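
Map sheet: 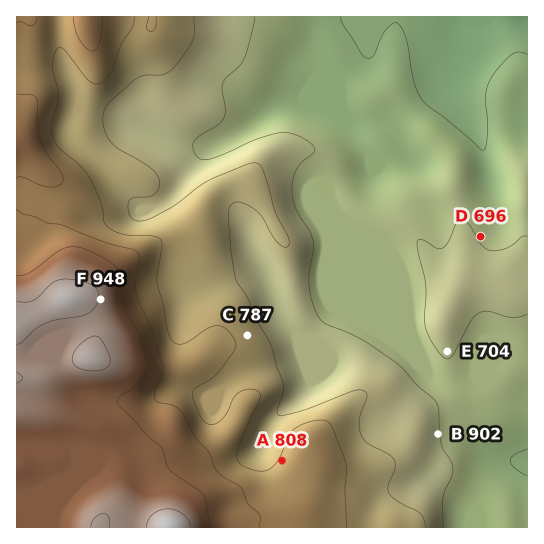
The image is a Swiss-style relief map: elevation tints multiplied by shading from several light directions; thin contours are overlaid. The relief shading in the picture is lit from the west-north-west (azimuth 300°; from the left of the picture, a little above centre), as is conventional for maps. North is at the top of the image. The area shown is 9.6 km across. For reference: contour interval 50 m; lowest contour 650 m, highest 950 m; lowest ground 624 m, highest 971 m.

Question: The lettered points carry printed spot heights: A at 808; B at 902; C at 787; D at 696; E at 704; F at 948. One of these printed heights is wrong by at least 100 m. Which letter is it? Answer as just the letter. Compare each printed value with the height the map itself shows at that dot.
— B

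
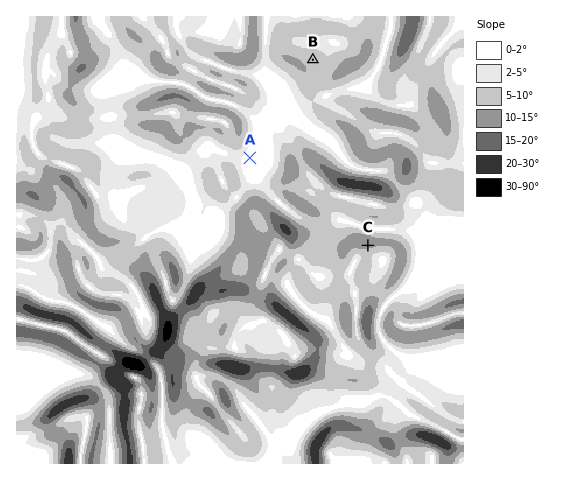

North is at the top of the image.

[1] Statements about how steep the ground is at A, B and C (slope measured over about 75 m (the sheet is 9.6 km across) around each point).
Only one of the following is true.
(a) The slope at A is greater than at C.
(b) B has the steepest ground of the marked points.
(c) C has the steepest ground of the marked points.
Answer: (c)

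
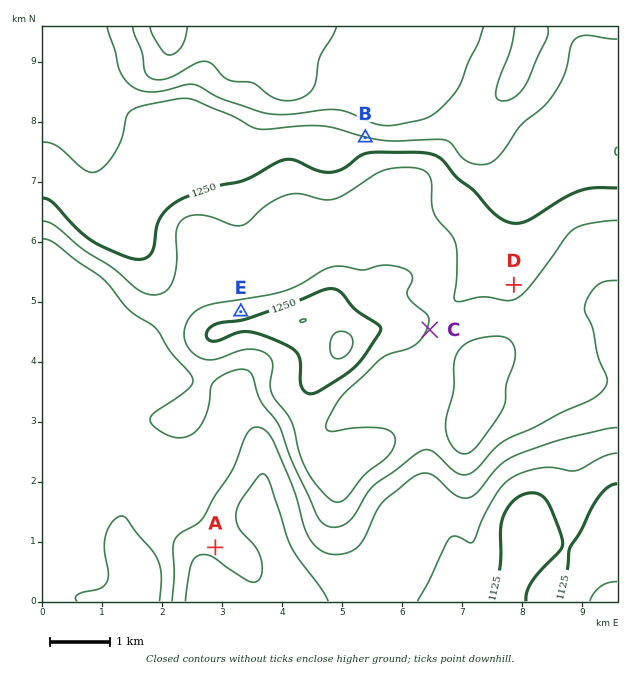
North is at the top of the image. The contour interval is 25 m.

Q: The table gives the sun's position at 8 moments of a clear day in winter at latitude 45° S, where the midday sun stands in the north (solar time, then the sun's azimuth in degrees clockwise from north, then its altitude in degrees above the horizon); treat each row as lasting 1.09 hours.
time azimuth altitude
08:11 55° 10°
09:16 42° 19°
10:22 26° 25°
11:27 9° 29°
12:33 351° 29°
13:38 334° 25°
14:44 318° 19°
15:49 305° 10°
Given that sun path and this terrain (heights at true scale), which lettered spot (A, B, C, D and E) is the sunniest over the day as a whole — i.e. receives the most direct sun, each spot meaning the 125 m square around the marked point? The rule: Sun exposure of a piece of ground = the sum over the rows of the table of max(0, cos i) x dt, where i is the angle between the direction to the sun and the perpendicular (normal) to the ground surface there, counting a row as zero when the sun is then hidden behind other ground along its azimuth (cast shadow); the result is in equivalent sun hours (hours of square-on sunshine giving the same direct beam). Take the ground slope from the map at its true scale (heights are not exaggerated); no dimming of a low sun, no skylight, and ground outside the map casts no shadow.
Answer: E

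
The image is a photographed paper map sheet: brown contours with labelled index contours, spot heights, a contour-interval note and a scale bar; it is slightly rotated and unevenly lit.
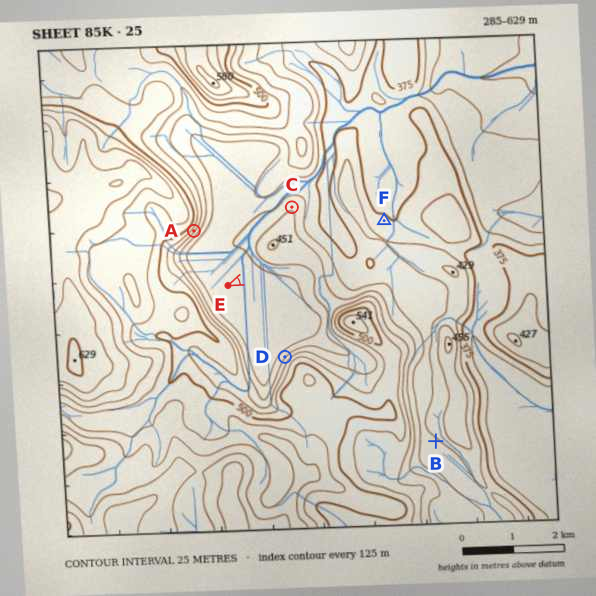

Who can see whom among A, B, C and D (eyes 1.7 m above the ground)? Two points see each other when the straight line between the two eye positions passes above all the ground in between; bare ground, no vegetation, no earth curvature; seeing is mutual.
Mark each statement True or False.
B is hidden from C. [True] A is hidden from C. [False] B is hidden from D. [True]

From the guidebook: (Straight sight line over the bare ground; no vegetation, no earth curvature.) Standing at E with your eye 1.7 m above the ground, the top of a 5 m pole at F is out of sight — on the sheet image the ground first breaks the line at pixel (257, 273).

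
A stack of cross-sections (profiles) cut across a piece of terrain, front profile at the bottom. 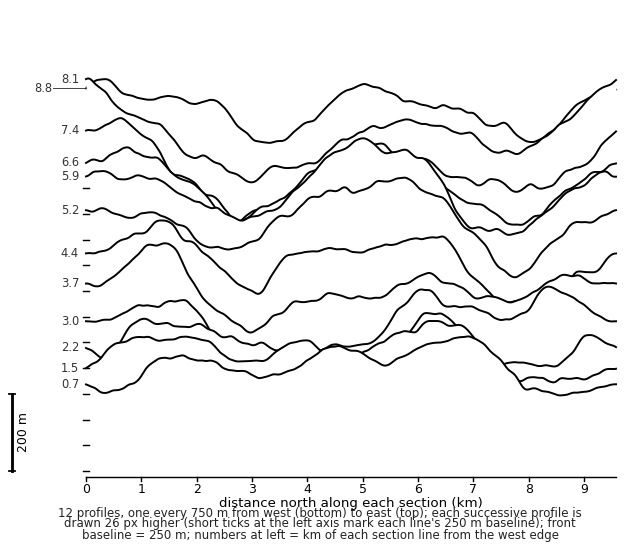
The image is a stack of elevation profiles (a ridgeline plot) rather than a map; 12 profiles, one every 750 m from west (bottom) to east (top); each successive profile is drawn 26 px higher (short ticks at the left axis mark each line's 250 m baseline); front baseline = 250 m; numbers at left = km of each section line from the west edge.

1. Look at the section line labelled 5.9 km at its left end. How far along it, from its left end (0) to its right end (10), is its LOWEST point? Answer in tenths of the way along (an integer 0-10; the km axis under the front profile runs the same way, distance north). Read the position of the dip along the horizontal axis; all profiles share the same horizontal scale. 8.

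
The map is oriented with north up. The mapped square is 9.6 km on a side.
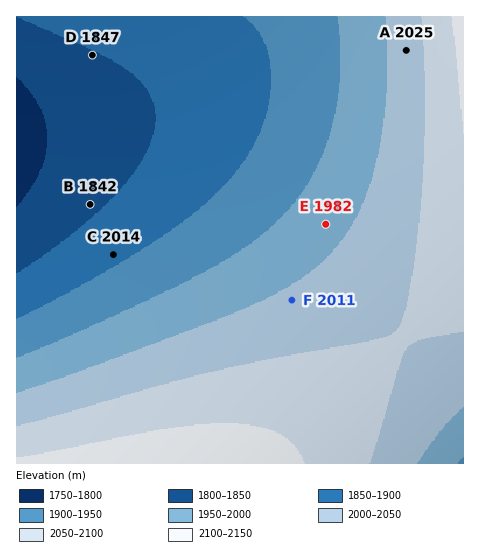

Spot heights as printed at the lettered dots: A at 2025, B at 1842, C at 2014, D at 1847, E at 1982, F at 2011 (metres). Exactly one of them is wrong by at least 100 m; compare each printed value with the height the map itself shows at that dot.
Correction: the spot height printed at C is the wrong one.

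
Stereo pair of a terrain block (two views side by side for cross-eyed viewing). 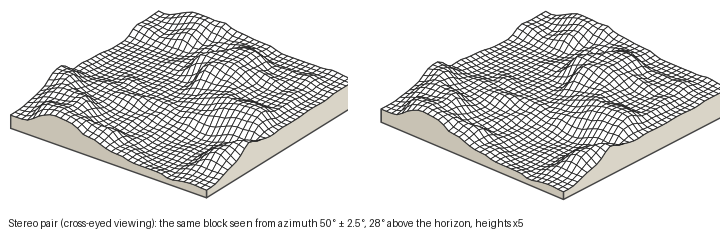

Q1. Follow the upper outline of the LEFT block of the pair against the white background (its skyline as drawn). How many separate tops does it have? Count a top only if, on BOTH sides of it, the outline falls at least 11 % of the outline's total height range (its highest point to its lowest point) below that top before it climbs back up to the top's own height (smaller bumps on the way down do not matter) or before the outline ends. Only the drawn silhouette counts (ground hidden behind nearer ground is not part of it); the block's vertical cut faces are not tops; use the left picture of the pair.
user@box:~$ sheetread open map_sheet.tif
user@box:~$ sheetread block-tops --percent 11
2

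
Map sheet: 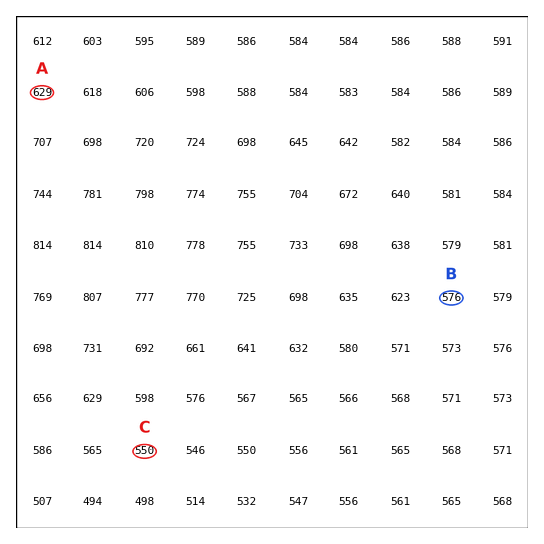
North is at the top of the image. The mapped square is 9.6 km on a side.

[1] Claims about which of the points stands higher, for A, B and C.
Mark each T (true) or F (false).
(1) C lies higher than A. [F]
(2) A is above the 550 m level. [T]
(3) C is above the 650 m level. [F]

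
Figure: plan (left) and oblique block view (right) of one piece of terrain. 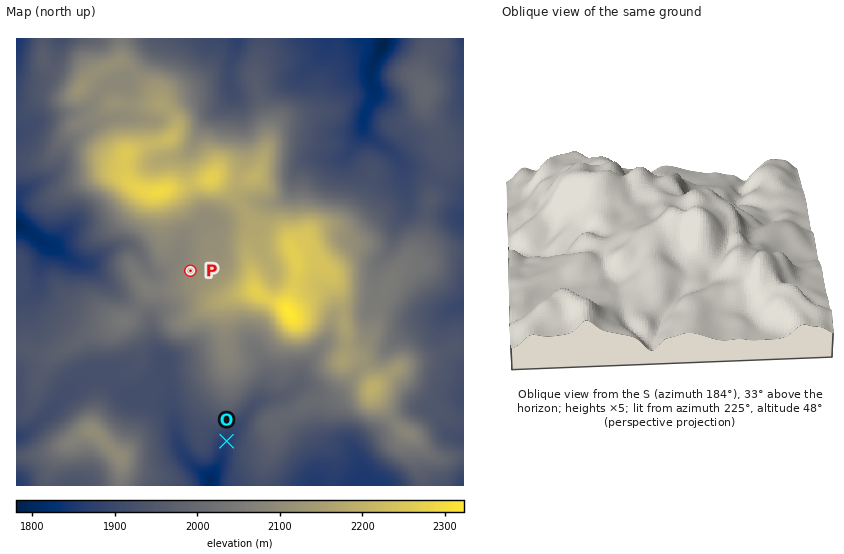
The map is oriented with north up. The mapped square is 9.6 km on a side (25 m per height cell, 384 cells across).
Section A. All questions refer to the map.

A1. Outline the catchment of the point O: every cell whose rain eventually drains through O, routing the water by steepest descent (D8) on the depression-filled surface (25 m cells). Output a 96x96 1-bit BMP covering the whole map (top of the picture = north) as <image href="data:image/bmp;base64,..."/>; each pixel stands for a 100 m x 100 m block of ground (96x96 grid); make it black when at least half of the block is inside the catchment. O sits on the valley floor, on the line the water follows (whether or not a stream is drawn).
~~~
<image width="96" height="96" href="data:image/bmp;base64,Qk2+BAAAAAAAAD4AAAAoAAAAYAAAAGAAAAABAAEAAAAAAIAEAAATCwAAEwsAAAIAAAAAAAAA////AAAAAAAAAAAAAAAAAAAAAAAAAAAAAAAAAAAAAAAAAAAAAAAAAAAAAAAAAAAAAAAAAAAAAAAAAAAAAAAAAAAAAAAAAAAAAAAAAAAAAAAAAAAAAAAAAAAAAAAAAAAAAAAAAAAAAAAAAAAAAAAAAAAAAAAAAAAAAAAAAAAAAAAAAAAAAAfwAAAAAAAAAAAAAAf4AAAAAAAAAAAAAA/8AAAAAAAAAAAAAB/+AAAAAAAAAAAAAB//AAAAAAAAAAAAAB//4AAAAAAAAAAAAA//+AAAAAAAAAAAAA///AAAAAAAAAAAAAf//+AAAAAAAAAAAAf///AAAAAAAAAAAAf///gAAAAAAAAAAAf///wAAAAAAAAAAAf///4AAAAAAAAAAAf///8AAAAAAAAAAAf///+AAAAAAAAAAAf////gAAAAAAAAAAf////AAAAAAAAAAAf///4AAAAAAAAAAAf///4AAAAAAAAAAAf///4AAAAAAAAAAAf///4AAAAAAAAAAAf///4AAAAAAAAAAAf///4AAAAAAAAAAAf///4AAAAAAAAAAAf///wAAAAAAAAAAAf///wAAAAAAAAAAAf///wAAAAAAAAAAAf///wAAAAAAAAAAAf/v/wAAAAAAAAAAAf/P/wAAAAAAAAAAAP4H/wAAAAAAAAAAAAgH/gAAAAAAAAAAAAAH/gAAAAAAAAAAAAAD/gAAAAAAAAAAAAAD/AAAAAAAAAAAAAAD+AAAAAAAAAAAAAAD8AAAAAAAAAAAAAAD4AAAAAAAAAAAAAADwAAAAAAAAAAAAAAAAAAAAAAAAAAAAAAAAAAAAAAAAAAAAAAAAAAAAAAAAAAAAAAAAAAAAAAAAAAAAAAAAAAAAAAAAAAAAAAAAAAAAAAAAAAAAAAAAAAAAAAAAAAAAAAAAAAAAAAAAAAAAAAAAAAAAAAAAAAAAAAAAAAAAAAAAAAAAAAAAAAAAAAAAAAAAAAAAAAAAAAAAAAAAAAAAAAAAAAAAAAAAAAAAAAAAAAAAAAAAAAAAAAAAAAAAAAAAAAAAAAAAAAAAAAAAAAAAAAAAAAAAAAAAAAAAAAAAAAAAAAAAAAAAAAAAAAAAAAAAAAAAAAAAAAAAAAAAAAAAAAAAAAAAAAAAAAAAAAAAAAAAAAAAAAAAAAAAAAAAAAAAAAAAAAAAAAAAAAAAAAAAAAAAAAAAAAAAAAAAAAAAAAAAAAAAAAAAAAAAAAAAAAAAAAAAAAAAAAAAAAAAAAAAAAAAAAAAAAAAAAAAAAAAAAAAAAAAAAAAAAAAAAAAAAAAAAAAAAAAAAAAAAAAAAAAAAAAAAAAAAAAAAAAAAAAAAAAAAAAAAAAAAAAAAAAAAAAAAAAAAAAAAAAAAAAAAAAAAAAAAAAAAAAAAAAAAAAAAAAAAAAAAAAAAAAAAAAAAAAAAAAAAAAAAAAAAAAAAAAAAAAAAAAAAAAAAAAAAAAAAAAAAAAAAAAAAAAAAAAAAAAAAAAAAAAAAAAAAAAAAAAAAAAAAAAAAAAAAAAAAAAAAAAAAAAAAAAAAAAA="/>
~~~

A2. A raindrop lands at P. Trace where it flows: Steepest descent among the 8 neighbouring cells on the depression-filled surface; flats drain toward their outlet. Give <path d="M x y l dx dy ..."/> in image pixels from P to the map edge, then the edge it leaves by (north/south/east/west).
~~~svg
<path d="M190 271l-8-8-8 0-9 9-13 0-7-7-5-11-9-9-14 0-11 6-10 9-5 3-14 0-7-4-14-12-6-1-7-3-21-17-5-1"/>
exit: west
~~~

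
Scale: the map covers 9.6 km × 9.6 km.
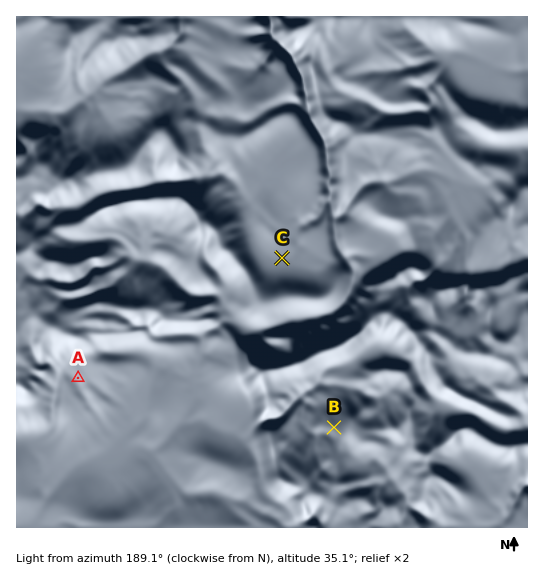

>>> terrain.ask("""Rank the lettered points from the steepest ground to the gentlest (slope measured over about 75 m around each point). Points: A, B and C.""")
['B', 'A', 'C']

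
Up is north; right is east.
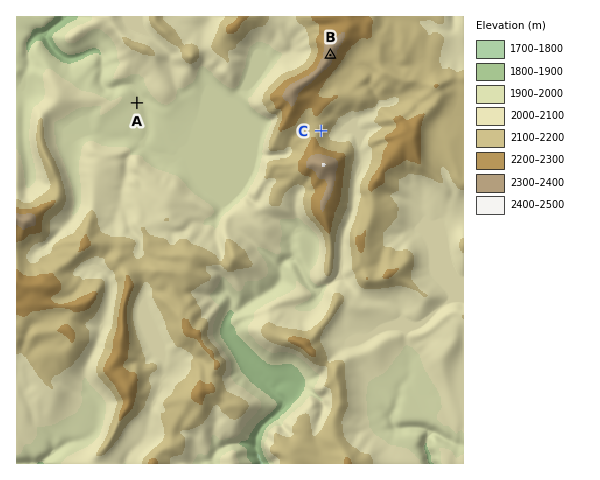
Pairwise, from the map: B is higher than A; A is lower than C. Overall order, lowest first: A C B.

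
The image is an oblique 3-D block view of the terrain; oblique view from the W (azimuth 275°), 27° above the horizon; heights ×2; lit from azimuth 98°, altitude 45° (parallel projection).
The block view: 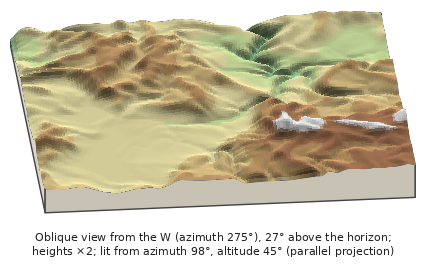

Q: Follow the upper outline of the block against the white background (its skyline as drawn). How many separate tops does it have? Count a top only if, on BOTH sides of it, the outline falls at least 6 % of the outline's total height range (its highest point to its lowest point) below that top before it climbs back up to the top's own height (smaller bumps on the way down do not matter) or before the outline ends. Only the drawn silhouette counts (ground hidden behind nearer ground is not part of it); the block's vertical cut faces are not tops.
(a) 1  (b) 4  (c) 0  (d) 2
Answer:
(d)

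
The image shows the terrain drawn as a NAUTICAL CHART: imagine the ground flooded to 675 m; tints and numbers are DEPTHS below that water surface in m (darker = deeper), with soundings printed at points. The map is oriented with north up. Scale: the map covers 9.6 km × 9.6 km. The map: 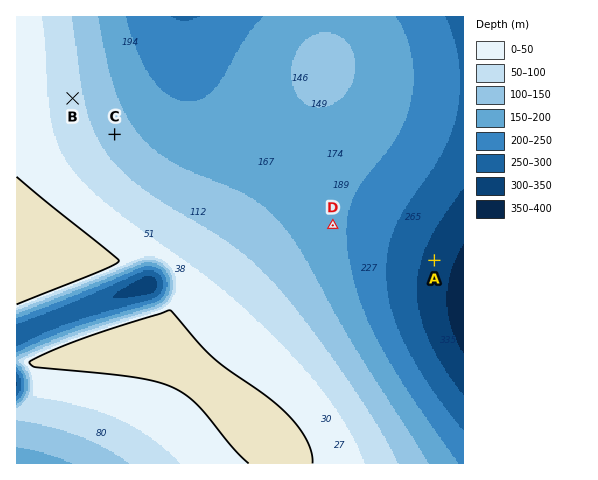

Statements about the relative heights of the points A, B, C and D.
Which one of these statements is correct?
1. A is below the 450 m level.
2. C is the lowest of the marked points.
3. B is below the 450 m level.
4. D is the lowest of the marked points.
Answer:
1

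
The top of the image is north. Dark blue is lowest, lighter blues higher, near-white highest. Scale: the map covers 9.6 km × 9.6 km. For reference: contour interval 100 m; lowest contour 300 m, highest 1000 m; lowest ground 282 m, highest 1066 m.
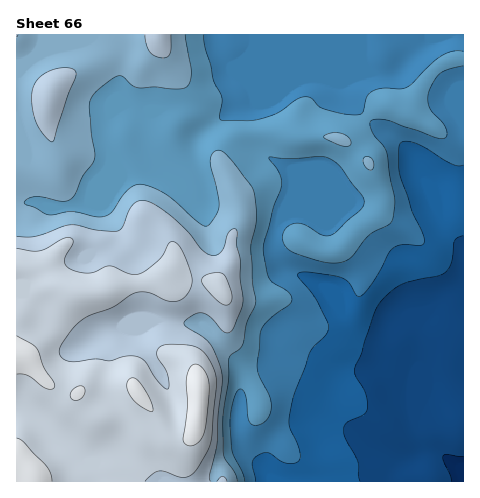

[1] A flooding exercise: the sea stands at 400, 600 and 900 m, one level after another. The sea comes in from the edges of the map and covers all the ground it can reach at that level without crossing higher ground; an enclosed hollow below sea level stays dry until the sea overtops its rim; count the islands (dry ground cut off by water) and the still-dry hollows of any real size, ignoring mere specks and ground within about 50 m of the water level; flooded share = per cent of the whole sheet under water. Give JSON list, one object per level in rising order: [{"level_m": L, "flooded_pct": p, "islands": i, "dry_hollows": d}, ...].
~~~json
[{"level_m": 400, "flooded_pct": 10, "islands": 0, "dry_hollows": 0}, {"level_m": 600, "flooded_pct": 40, "islands": 0, "dry_hollows": 0}, {"level_m": 900, "flooded_pct": 83, "islands": 0, "dry_hollows": 0}]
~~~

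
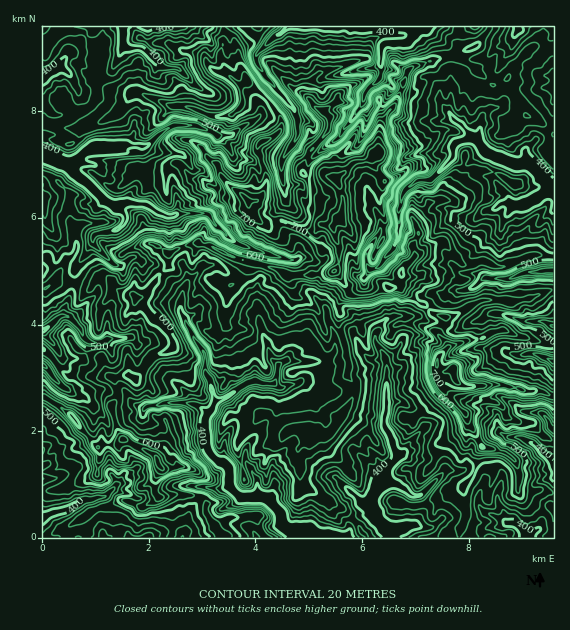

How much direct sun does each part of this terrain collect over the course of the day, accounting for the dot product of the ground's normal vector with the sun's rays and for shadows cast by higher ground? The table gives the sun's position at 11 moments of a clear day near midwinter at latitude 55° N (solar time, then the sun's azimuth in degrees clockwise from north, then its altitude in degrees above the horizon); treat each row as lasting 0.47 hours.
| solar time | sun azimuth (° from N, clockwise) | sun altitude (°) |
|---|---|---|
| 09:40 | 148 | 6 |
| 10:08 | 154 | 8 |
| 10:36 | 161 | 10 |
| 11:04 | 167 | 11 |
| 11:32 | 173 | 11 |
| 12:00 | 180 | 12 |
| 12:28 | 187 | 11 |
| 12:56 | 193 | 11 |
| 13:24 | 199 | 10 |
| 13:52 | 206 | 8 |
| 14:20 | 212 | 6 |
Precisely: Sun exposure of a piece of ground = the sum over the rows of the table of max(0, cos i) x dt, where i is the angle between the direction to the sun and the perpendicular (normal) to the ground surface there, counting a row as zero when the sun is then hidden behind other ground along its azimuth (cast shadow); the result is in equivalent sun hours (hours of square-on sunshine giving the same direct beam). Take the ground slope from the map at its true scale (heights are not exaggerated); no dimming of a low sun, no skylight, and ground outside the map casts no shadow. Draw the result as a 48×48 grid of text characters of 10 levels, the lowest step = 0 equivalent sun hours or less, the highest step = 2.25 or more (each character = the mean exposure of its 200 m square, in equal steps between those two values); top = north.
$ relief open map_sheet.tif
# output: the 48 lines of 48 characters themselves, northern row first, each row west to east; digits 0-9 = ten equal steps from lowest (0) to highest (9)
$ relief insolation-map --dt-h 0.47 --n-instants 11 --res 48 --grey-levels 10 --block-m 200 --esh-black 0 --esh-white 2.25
233322231000000111012520000000000000001202552112
356433335632000022113000000000021000012114421022
454333310166552012220000000000000000002465211344
764233301103655211100100000002200002556522312455
402433110100015863200310000000000056544443223344
101443110000001588440041000003100252454444344444
222233335410000012344016300010000144444445553212
354122236675431000344302740450000433345556433222
222222456436767756751100486300004644434664323422
543357875485000036400011102200002121111353234664
433699876841420000011471003000001011256335667743
798832100014697000035740020000011334542013786533
025322100000115500024220100001476301020310025475
001222323334522530001113221026751067300123100047
520054235434553161000215746445544950001212541224
552105775564467845200312235533457300000123267653
323420332214134685434302332233355100244356645201
222100001000000047753100322133351000225651020012
243245300000000007895342022442355041220100200121
133341000000000000599647877573742013100002101101
012301001430035300016985666656643021142110001010
212400255675666894100024354456340014444210000243
414200010124356336765200000146100054224567457755
122223100015763222367664667932000444344232320000
355344301045544554566776699951034567864400000001
666462544455535655556555437697899982100002211357
776734435411355334555556864569999877100267688876
710354557641132344334567663687783121344430001346
100046697564115335434566554545453775200000230000
054012101444213866653555446534457522100247777631
326510121014631566554576445432538354112101113457
622233021269876465564341333342134643220110000000
032322122355653577688634543333344233544200000000
003567666522464346500134233453344335766312320000
000132237876667252000000223334443566896999799984
830014233520014510122212222124443135698125726999
585011421010123202333321113244442225778645650017
557400200002222236344322212466435766334633378642
556921110000222244363345444665512673235771002672
443574666200100155644563466655452553456765200047
545556877941000037676754466532565112366689982104
245335897464662003337665457843453232554445565332
322367553269999632435564431385443556611144544432
245999414741000000344543431027530035023453534332
787310142168775220000256774203433200345445478556
630025578997564310000148887552246777465424678652
101456556776555413565427768862125654622343225764
244545547864444532234002345665213200124441012533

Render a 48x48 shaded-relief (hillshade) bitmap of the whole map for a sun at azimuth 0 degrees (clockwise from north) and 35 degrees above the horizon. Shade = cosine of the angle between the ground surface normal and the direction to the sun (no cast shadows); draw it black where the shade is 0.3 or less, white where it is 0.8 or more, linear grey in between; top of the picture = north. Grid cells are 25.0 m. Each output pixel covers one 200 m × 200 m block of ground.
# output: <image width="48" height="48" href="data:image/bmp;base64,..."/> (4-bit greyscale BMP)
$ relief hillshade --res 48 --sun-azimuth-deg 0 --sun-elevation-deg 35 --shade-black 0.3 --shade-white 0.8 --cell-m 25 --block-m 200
<image width="48" height="48" href="data:image/bmp;base64,Qk32BAAAAAAAAHYAAAAoAAAAMAAAADAAAAABAAQAAAAAAIAEAAATCwAAEwsAABAAAAAAAAAAAAAAABEREQAiIiIAMzMzAERERABVVVUAZmZmAHd3dwCIiIgAmZmZAKqqqgC7u7sAzMzMAN3d3QDu7u4A////ALqGdmZDRmZ2qpd6p2ZCSLp3moqYibyVeKu5dmZCNWZ3u6iKlUUzWbllaHmIiZllaWirqHREE1V4rN3aYiNGiphVZ3Z4h3Q1aFRHiJd2RWecvMzIVEV6uHiaqZd3dmU2d5djInqHZniJu1VlZ3irhWi7hpqIZ2dniZmHU0V4UiI3mWdFV3iXRneXZVqpd2d3mnd4dTFGVkacp3dERndUaXZ5mWaIdVR4mHd2RCIkm7zcdFVUV3ZFiHV6qYVUQja7pmd0V2Z627q5RVZ2aHZVdmeWaIdTNpzrZWZTm6vOy6iYZoaIh4h1VmqER5hkWslkOWU3vJzMqqmIlod5maqXVnl0VndUZ2M1iESMunmavduHupmJqqqZdneJllMWhjaIc1rtqJhleqlmrcq7uqmal3eJhjAXdVZBAL7Jd5dDRVQ3aL3dy6mZmHeHZRBEQ0Q0R9pmZnZmiHV4RFqZmJiIeYd4hRRXqpq8zaZ4iKmYZlV2RTM1iIiIiZd4hliavu3t3VmYqsq6YzV1RWVnaYiIiYhndprMmru7uYlpzLu6llikVWaGRndoiXc3d7y6l3dmVMiMqImYiKtzZVaGZndnl3dGd5zKlkNVaovaVFRWabpHdnh2VWZ1ZmWGaJqru5m7u0imd2ZFi7d5h4l2VEWFRDN3Z5qXirqHdkNUeGdmmpZ3d2dmZEZlIAACNpzKdmVCI1RWaHiJd2dmd2VVZWY0JEEAJpm8ypqYdoZ5eJy7hld2eGVVRVIRashkRVZ4vd7u3KmKqd3Lp1V5mHRFeXVTeM7ZZ3d2Z3eb3YqJvci5hmVYdoms3LqZdHrtl4iIdWZERauYzJiFWYZEbO25d4d4ZEOul4eJq8yXZrqYq826ztyZ76YgJUNVVCY9uamru8y7u7mIaK3e///u5gAEZlVGVzZLqavMyqu7y6iaiJq9/u3+YAJZmpiIeYZ6i5qqvKvMq5mavLm8pnmVATZ6zJmqmZZ6vZdmaZq8uomZqmWHQ0MgJXmIuYiJmIY4/cmHZndoqni7plREV1RFZ8y4qIhnmHYAzvy6mIVWiYvLd4dneFaIbPy6p2d4d2dwB67KqYiplryoiZqamXqFnturqIu7plaIM1vaq6u6dKdXqrzMuphH3amIjcv+zIZHqYe6u6d4VVREeJqpqWSO/KiETMq/7dqYmXeLqERFeFZ1M0RkWb3+uKzJOMxq+/y7uodphlVVeImYZDNWNLylElvcmalyz+2YmqmHV4h1aJiamHZWYhEUZjaZ2mOFPt6UeImFV5mIiZiKqZdVeXesy3Zq1ifJSNvXd4dmZniaqqmqmZmIrc3ah4edk43clK/6Z3Z3dmeJmau4iKq73M2UNInbWd3P6W/LZ3Z3d4eImHqXiKu7y7lDWK3WrNu8y3qrllZ3eJmId1eIiJvMmGRpqqyqy8zLmImt+odniZqndnV4iYqpVWisqriey7zd3KjO/sqIeJq5h4dnmZmImszLqslqzM3d3dmqvNuqqHm7mZdnmZiL3u3Ku8tlzd7d3tqIm8uq2We8qQ=="/>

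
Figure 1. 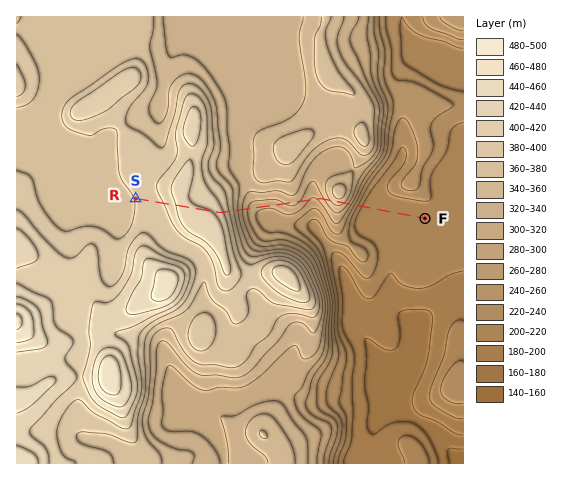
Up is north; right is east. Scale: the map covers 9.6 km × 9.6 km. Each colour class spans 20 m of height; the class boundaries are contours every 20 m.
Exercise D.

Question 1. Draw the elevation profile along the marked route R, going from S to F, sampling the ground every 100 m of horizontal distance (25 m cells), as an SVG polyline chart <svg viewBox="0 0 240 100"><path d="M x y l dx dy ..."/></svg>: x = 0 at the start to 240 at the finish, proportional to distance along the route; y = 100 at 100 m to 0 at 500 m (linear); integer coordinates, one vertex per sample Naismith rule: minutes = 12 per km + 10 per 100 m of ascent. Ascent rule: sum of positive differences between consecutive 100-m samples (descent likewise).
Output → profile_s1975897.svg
<svg viewBox="0 0 240 100"><path d="M0 30l4-1 4-1 3 0 4-1 4 0 4-2 4-2 4-2 3-1 4-1 4 0 4 0 4 0 3 0 4 0 4 1 4 1 4 1 4 3 3 4 4 4 4 6 4 5 4 5 3 3 4 1 4 1 4 0 4 0 4-1 3-1 4-1 4-2 4-1 4 1 3 2 4 3 4 2 4 0 4-3 4-3 3-4 4-3 4-1 4 2 4 5 3 7 4 8 4 5 4 4 4 2 4 0 3 0 4 0 4 0 4 0 4 0 3 0 4 0 4 0 4 0 4 0 3-1"/></svg>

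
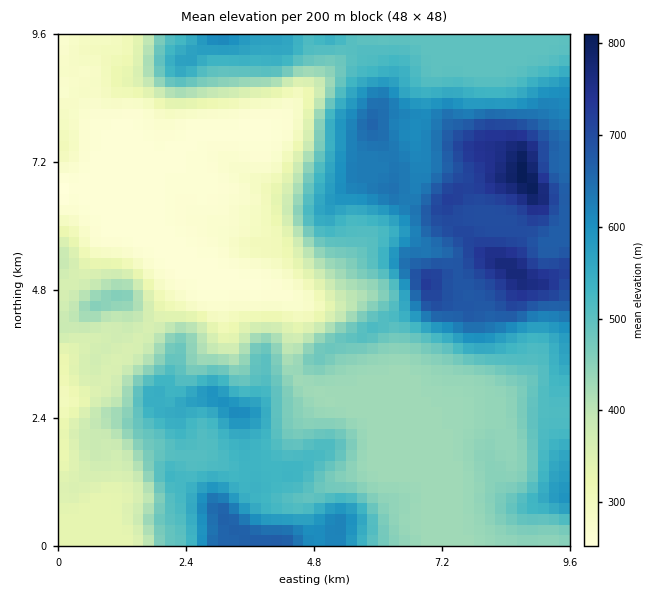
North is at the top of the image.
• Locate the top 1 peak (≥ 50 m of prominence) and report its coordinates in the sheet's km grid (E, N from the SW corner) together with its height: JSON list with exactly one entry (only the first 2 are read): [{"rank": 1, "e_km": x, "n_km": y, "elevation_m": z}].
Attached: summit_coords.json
[{"rank": 1, "e_km": 8.74, "n_km": 6.94, "elevation_m": 815}]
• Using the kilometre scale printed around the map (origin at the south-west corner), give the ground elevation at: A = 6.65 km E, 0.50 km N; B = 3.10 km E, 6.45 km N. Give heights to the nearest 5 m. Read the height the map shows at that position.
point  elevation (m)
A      430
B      265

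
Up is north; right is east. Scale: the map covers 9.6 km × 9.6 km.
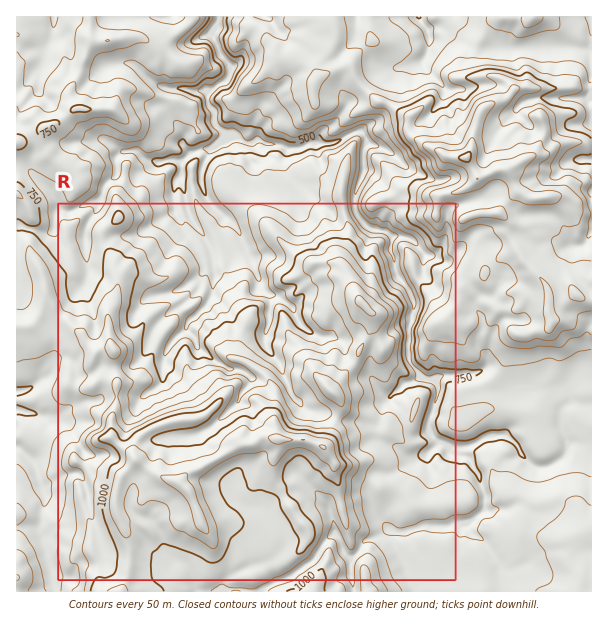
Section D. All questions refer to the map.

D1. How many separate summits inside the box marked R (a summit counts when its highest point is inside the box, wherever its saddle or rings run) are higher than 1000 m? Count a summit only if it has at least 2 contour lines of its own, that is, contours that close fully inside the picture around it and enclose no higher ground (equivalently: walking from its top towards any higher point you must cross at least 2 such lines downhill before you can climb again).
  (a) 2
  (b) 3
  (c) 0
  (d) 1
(d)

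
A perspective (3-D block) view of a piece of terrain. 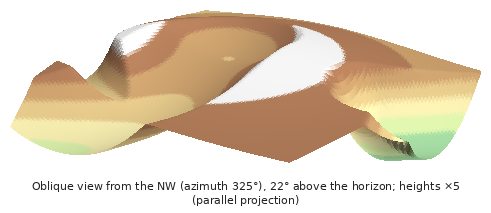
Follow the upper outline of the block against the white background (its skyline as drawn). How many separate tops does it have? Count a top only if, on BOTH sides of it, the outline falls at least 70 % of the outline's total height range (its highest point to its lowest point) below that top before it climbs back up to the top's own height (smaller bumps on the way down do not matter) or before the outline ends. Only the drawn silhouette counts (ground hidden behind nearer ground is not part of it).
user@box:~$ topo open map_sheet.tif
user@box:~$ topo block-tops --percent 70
0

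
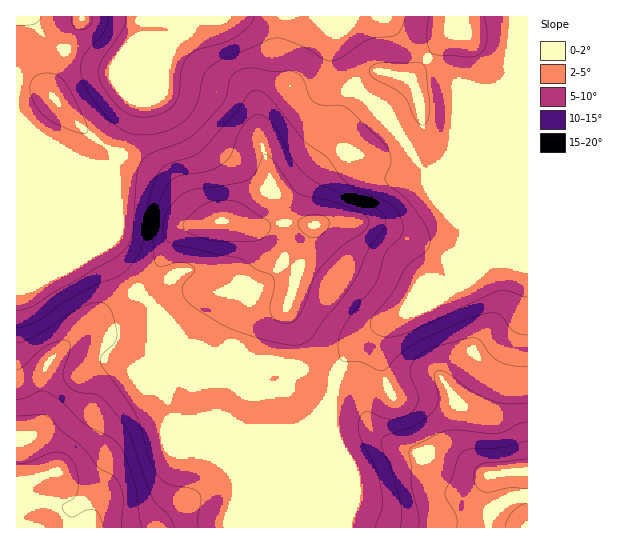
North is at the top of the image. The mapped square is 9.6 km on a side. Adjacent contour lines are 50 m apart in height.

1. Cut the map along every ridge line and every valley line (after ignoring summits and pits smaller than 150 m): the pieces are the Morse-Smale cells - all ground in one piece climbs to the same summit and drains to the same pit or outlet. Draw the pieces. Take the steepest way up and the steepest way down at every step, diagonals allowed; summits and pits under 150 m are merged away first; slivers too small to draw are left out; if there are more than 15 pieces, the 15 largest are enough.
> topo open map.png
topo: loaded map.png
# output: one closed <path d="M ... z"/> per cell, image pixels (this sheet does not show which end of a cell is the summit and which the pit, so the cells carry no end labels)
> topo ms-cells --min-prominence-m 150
<path d="M329 16l-120 0-31 20-25 27-14 34-11 40-15 30-14 0-20-6-63 1 0 47 89 36 20 34 27 27 11 25 0 48 4 20 5 19 7 5 8 2 47 0 12 4 49 0 15-8 22-26 9-32 18-24 20-14 63-28 12-10 15-7 12-13 32-73 2-129-7 14-15 10-25 25-19 43-8 8-12 7-13-13-23-33-17-17-3-6-19-15-15-17-6-13 2-25z"/><path d="M18 209l-2 1 0 317 319 1 1-82-4-23 0-26-22 24-15 8-49 0-12-4-47 0-13-5-3-5-8-36 0-48-11-25-27-27-20-34z"/><path d="M519 61l-3 1-1 12 0 115-31 74-15 17-15 7-12 10-33 14-43 22-17 17-10 20-7 23 0 30 4 23 1 82 191-1 0-462z"/><path d="M207 16l-190 0-1 145 63 0 20 6 14 0 15-30 11-40 14-34 25-27z"/><path d="M527 16l-197 0-1 5 6 12-2 25 8 17 32 28 3 6 17 17 23 33 14 13 11-7 11-12 16-39 25-25 15-10 9-18 11 2z"/>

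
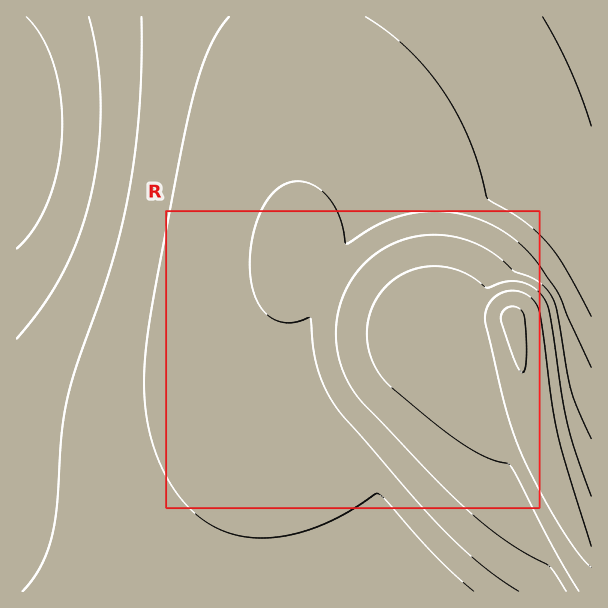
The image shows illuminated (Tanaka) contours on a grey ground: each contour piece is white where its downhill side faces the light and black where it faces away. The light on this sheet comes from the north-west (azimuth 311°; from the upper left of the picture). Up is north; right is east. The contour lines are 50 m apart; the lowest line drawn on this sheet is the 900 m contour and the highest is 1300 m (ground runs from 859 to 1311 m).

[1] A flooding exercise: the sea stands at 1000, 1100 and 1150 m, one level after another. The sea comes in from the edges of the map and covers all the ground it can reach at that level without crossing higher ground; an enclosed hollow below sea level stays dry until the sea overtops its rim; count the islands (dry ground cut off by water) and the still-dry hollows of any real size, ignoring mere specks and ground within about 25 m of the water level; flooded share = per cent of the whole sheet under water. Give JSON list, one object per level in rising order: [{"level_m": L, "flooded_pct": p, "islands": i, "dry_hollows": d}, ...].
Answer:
[{"level_m": 1000, "flooded_pct": 15, "islands": 0, "dry_hollows": 0}, {"level_m": 1100, "flooded_pct": 74, "islands": 0, "dry_hollows": 0}, {"level_m": 1150, "flooded_pct": 83, "islands": 0, "dry_hollows": 0}]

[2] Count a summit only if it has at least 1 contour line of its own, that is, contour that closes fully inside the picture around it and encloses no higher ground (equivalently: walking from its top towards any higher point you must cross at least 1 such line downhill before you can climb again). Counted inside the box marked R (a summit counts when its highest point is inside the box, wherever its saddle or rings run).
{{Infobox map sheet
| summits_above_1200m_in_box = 1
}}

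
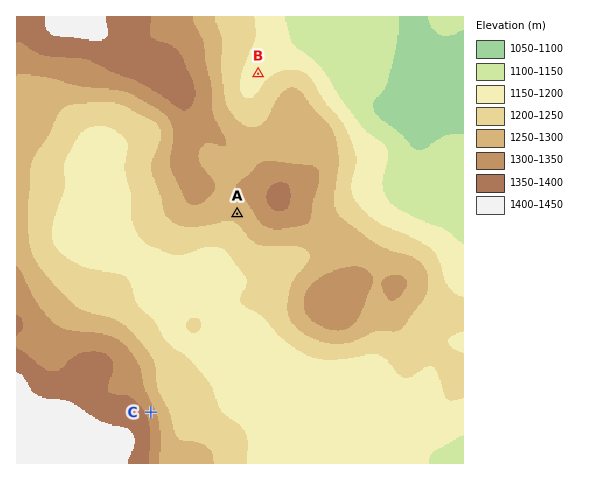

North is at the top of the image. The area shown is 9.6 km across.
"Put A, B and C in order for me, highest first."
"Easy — C A B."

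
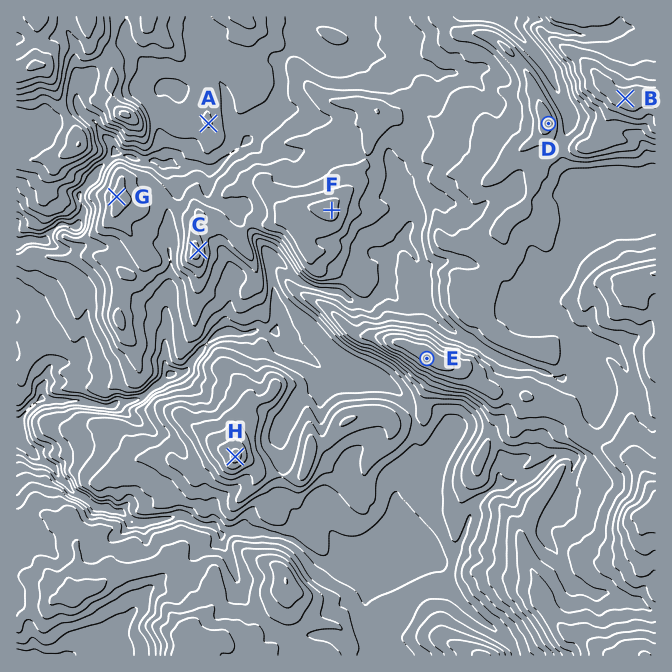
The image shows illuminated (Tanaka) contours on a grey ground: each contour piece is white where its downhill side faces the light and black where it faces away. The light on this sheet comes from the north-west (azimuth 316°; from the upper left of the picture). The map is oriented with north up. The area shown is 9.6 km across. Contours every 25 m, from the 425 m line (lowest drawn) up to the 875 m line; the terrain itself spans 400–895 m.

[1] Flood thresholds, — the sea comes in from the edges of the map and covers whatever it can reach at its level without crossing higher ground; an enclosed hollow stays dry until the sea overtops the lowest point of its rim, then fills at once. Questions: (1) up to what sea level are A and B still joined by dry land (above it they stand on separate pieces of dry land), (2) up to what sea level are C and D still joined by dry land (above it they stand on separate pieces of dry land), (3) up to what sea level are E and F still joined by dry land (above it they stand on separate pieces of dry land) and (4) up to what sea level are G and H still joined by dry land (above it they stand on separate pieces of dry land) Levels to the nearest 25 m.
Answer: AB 650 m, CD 675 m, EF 700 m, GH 625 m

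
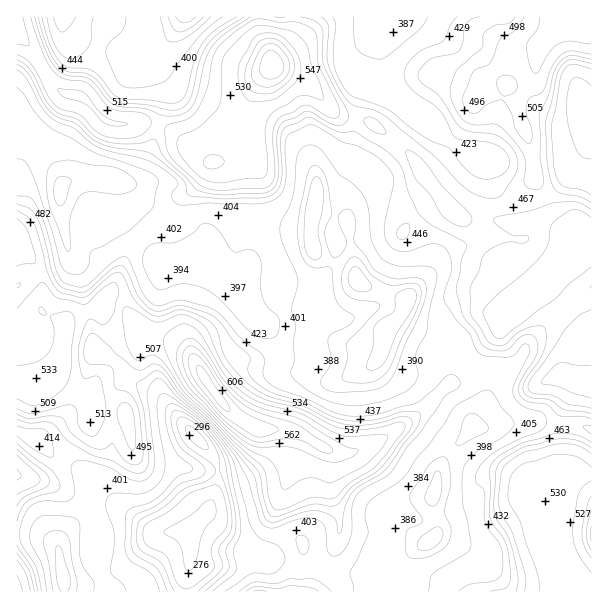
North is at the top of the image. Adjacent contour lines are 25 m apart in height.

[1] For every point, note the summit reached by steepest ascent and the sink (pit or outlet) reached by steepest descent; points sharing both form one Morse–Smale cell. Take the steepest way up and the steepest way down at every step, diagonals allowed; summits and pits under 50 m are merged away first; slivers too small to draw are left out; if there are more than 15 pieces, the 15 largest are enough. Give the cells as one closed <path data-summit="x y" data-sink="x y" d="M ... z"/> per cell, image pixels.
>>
<path data-summit="206 380" data-sink="192 536" d="M17 248l-1 183 22 8 19 21 33 15 27 29 33 25 6 3 35 2-1 26 5 4 41 2 22-6 12 0 29-8 4-5 4 10 17 13 12-22 4-17-2-18-8-24 0-12 2-7-1-18-31-19-10-3-30 0-24-14-14-14-18-25-11-20-8-8-20-11-19-4-18-22-11-10-15 0-10 8-17 4-8 7-1 5-6-6-15-6-3-3-2-36-6-12z"/><path data-summit="272 65" data-sink="407 300" d="M275 67l-3 0-13 14-9 24 3 50-20 7-21 0-4 3-9 18-18 15-12 27-7 7-12 5 6 17 6 10 36-4 9 5 11 11 30 42 10 10 11 2 21 8 37 0 23 8 12 0 19 4 7-23 12-10 9-21 18-24 0-32-9-18-10-10-19-8-24 1-12 6-5 11-10-6-25-6 3-18 4-4 19-4 7-8 9-57-13-3-9-4-30-34z"/><path data-summit="206 380" data-sink="407 300" d="M149 236l-9 6-13 15-13 30-11 10-1 5 18 2 26 30 19 4 20 11 8 8 11 20 18 25 14 14 19 12 35 2 13 4 27 17 23 1 25-10 36-24 30-30 28-19-25-31-30-8-18-12-11 9-7 23-19-4-12 0-23-8-37 0-17-7-15-3-10-10-30-42-11-11-9-5-36 4-4-4z"/><path data-summit="272 65" data-sink="186 17" d="M258 16l-241 0-1 16 15 16 19 33 16 13 17 3 21 23 10 4 33-2 14 4 12 6 12 10 10 4 15 16 23 0 20-7-3-50 9-24 13-15-2-13-10-18z"/><path data-summit="572 585" data-sink="431 540" d="M546 422l-73 5-4 4-19 21-12 21-2 16-3 6 0 12 5 17 0 7-4 6-27 19-10 10-9 16-2 10 191-1-15-15-12-33 4-22 0-29-2-9 6-10 2-12 0-24-1-11-2-2z"/><path data-summit="578 17" data-sink="383 23" d="M563 16l-179 0-5 25 5 43 21 22 24 15 24 23 36 16 3 2 1 17 11 14 14 6 24-1 0-6-7-12-5-34-8-21-5-21-34-12-2-2 0-7 31-28 16-5 12 0z"/><path data-summit="591 378" data-sink="407 300" d="M359 118l-4 1-9 57-7 8-19 4-4 4-3 18 25 6 10 6 5-11 16-7 20 0 19 8 10 10 9 18 1 26-2 9-17 21-9 22 17 12 30 8 19 24 7 5 15-25 10-9 6-12 17-17 16-9 3-4-28-31-6-2-11 1-11-8-12-24-27-24-35-48-12-13-27-20z"/><path data-summit="206 380" data-sink="431 540" d="M474 368l-30 20-24 26-42 28-25 10-22 0 1 18-2 7 0 12 8 24 2 18-4 17-11 19 2 4 14 5 19 0 18 16 6 0 13-26 10-10 27-19 4-6 0-7-5-17 0-12 3-6 3-21 11-16 24-26 1-9 7-10 6-17-1-7z"/><path data-summit="272 65" data-sink="60 192" d="M17 32l-1 100 20 6 6 3 13 20 7 25 6-5 13-3 38 3 3 4 10 28 14 17 2 4 2 2 12-4 12-14 7-20 18-15 12-21-16-16-10-4-17-14-21-6-37 0-6-2-21-23-23-6-10-10-19-33z"/><path data-summit="206 380" data-sink="60 192" d="M20 133l-4 1 0 114 18 15 6 12 2 36 3 3 15 6 6 6 1-5 5-5 20-6 8-5 3-8 11-10 13-30 13-15 10-6-18-23-10-28-3-4-38-3-13 3-6 5-7-25-7-12-12-11z"/><path data-summit="591 378" data-sink="431 540" d="M546 289l-25 15-17 17-6 12-10 9-16 26 12 10 4 9-2 14-11 16-1 10 23 0 7-3 20-2 22 0 12 4 2-3 0-7 10-21 7-14 6-3-14-2-4-4 1-16 4-8 8-8 12-4 0-3z"/><path data-summit="591 378" data-sink="383 23" d="M380 30l-4 12-2 21-10 18-9 36 16 5 27 20 12 13 35 48 14 14 24 0 27 7 30-2 24 10 6 0-6-3-11-11-10-22-6 3-19 0-14-6-11-14-1-17-3-2-36-16-24-23-16-9-28-25-6-36z"/><path data-summit="591 378" data-sink="192 536" d="M483 217l-20 2 9 8 12 24 11 8 11-1 6 2 28 32 6-3 44 44 0 3-12 4-10 11-3 21 4 4 14 2-5 2-4 6-12 25-3 14 22 1 10 4 1-185-13-13-15 0-18-9-15-1-21 2z"/><path data-summit="578 17" data-sink="576 102" d="M591 16l-27 0-4 4-18 25-4 11-3 19-18 29 5 21 10 27 3 28 8 16 9-4 16-16 4-11 14-18-2-36-7-7 7 2 8-1z"/><path data-summit="272 65" data-sink="383 23" d="M383 16l-90 0-3 17-16 20-2 13 31 12 30 34 9 4 12 2 10-37 10-18 2-21 4-16 4-3z"/>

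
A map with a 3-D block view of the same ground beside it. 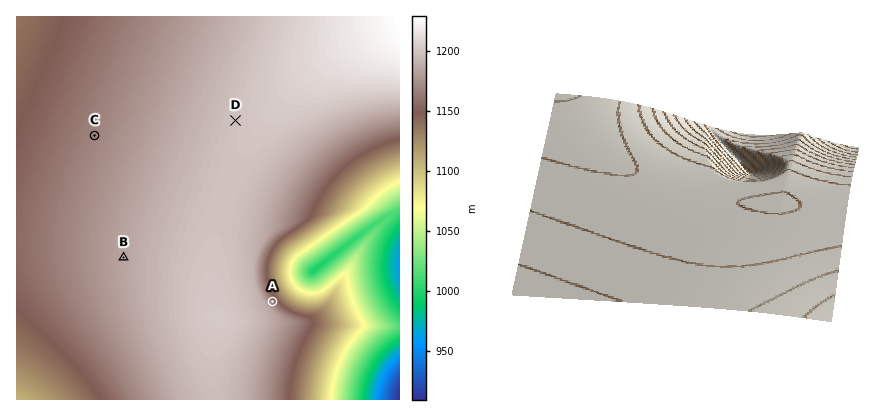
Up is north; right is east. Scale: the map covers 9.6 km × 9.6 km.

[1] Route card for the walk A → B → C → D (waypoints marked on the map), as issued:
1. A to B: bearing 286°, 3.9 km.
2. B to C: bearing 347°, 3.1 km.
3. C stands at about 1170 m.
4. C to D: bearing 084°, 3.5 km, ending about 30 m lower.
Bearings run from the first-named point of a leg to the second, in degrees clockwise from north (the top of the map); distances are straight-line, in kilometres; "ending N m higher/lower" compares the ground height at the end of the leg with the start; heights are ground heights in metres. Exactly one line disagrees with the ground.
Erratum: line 4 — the sense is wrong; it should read higher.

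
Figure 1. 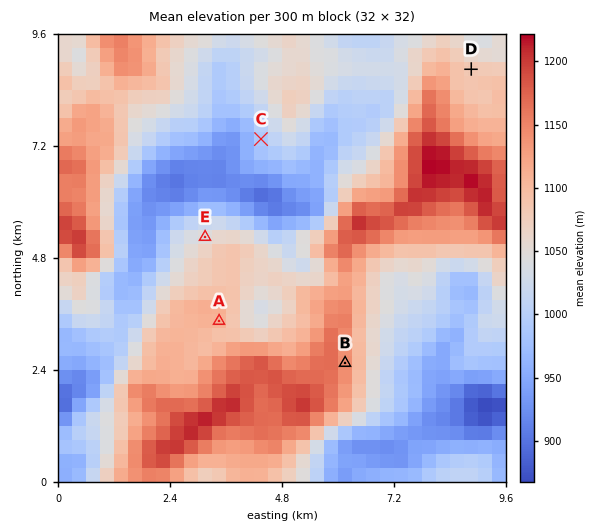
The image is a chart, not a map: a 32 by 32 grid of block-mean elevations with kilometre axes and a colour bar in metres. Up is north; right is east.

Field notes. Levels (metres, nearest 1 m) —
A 1109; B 1143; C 991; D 1084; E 1046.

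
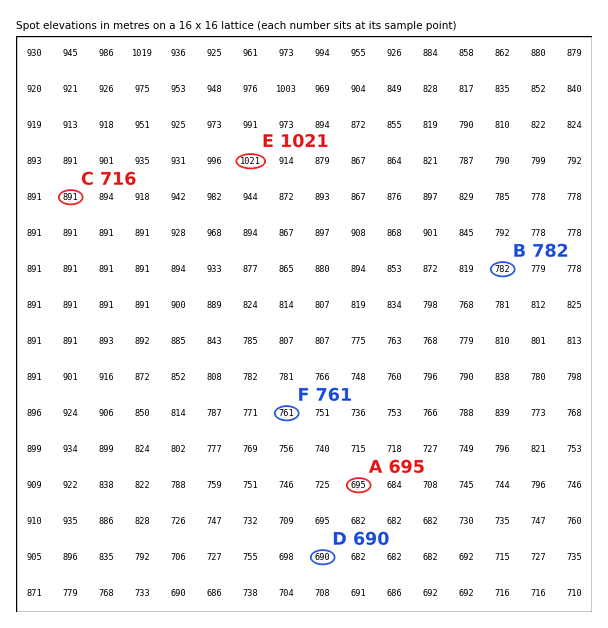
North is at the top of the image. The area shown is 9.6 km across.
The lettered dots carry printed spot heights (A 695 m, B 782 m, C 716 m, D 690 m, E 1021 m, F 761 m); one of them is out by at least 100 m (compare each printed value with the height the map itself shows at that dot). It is C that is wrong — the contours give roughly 891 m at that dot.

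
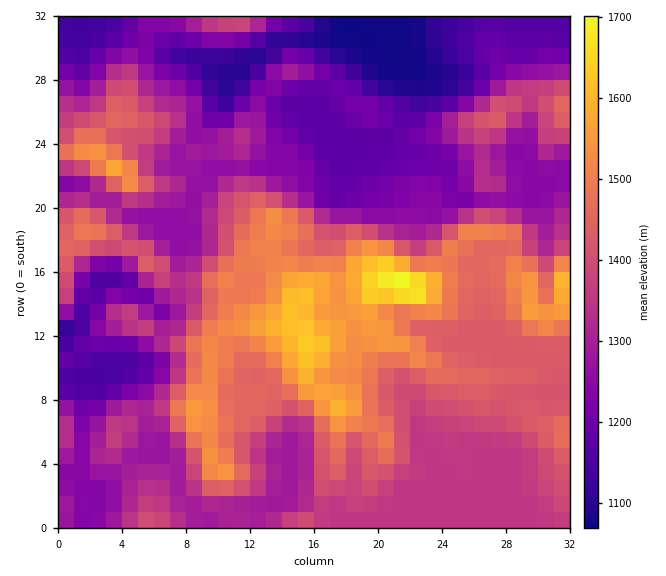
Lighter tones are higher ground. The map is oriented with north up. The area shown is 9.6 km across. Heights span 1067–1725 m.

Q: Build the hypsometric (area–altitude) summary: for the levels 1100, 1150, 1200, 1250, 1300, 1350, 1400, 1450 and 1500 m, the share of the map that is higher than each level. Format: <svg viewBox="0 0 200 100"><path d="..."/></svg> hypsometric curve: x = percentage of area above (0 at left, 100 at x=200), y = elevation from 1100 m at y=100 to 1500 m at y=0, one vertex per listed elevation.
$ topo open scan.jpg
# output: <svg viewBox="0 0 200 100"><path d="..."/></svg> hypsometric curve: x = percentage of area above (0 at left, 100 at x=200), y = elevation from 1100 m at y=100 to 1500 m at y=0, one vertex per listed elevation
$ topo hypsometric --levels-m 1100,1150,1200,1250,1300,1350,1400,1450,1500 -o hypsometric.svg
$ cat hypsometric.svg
<svg viewBox="0 0 200 100"><path d="M193 100l-9-12-20-13-21-13-25-12-17-12-29-13-26-13-19-12"/></svg>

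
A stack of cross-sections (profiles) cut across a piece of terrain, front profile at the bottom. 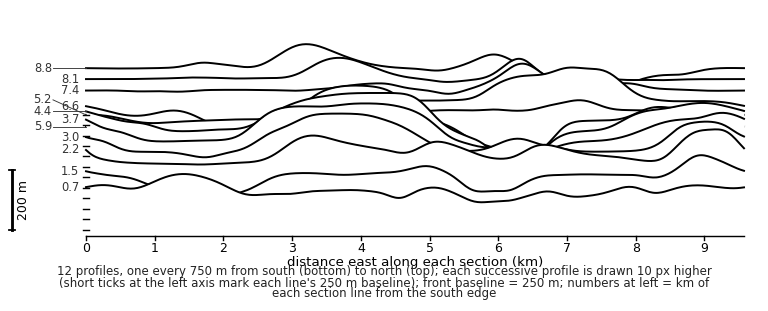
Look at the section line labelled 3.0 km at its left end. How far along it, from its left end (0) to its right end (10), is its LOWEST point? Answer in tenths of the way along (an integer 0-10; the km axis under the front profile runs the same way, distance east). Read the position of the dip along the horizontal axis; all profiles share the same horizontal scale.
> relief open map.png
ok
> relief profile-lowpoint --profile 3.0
2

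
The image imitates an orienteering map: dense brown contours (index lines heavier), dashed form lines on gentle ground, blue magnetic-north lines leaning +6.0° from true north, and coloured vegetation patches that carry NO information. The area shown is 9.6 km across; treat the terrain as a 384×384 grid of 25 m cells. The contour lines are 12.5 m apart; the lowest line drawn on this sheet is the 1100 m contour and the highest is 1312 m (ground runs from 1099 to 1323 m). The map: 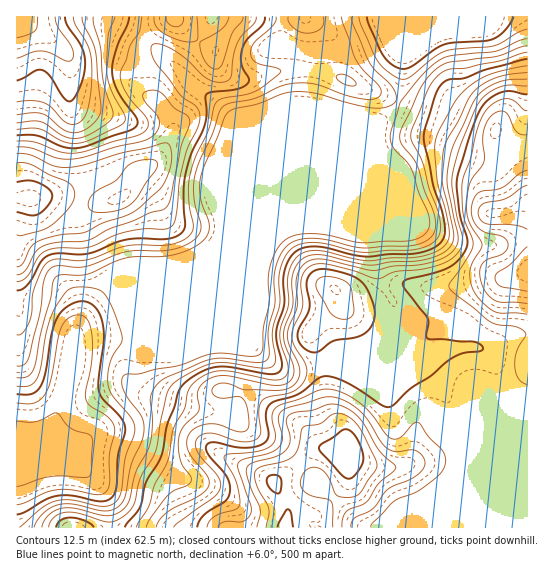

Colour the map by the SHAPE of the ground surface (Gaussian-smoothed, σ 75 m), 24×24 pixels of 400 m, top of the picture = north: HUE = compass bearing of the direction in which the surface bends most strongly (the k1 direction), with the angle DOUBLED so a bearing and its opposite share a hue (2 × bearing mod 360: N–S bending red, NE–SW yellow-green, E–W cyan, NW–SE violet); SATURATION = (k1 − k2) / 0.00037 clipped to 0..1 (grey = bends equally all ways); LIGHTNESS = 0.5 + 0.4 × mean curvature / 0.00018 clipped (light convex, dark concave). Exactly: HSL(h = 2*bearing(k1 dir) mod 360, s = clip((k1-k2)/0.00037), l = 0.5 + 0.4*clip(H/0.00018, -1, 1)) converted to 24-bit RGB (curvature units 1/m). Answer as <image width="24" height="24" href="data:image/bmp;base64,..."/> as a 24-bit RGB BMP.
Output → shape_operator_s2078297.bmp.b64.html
<image width="24" height="24" href="data:image/bmp;base64,Qk32BgAAAAAAADYAAAAoAAAAGAAAABgAAAABABgAAAAAAMAGAAATCwAAEwsAAAAAAAAAAAAACibaxtz21+T0xcb/bSH/vUnnyJKfnI2/SX7UtbnhpRjDnlE03diDY2KXzbOAeB8rYYIkM25Oc4Bvf4B/f3+Af3+Af4CAf4CAI1wrH7EDt7kCLREGJg0bw2M2vctpbZ5GT2ZCczQkeRQ7tNZ1gd5xT1qGnT9g02qJjrmaSUdrU4VFSIJTe4B9f3+Af4CAgH9/bIBjZoI7fHIvYDJLIzBda8Z+xJCUx01KShwecmkoZOHq1vL146HZgER3aTJTzNiRnH65XVvaj4/GZJmwTIqNf3+AgH9/gH9/f4B/f4B/gH9/S1SCN2yeZaZrekpU2E52iYbizP/9TPj/pyaE4QA84mSkcpLVz93IiuHOGyC00YGxoG2zc1OYfn6AgH9/gH9/gYJte4B5hmlsaGxRME45a3I4T353lMSqluOkyLc1KRIQKQoP1tMzhNmLaWWX0Oi5Z2O/MBVDtJVVhGdgg2d+gnV8hY5ueoGAhZcxNpBUfVaZq0uYa0l9VcB/Nq6OhKVNvIMln3kpNENnI7/40fH6ypPkk63RvuWylBZsXDZzpJh9nHOOhHGEcXWHm5qJa2p/o9iHGLynMFSFkUW+mpzKesvGToe/XoTb2MTy3djzm8r+Z/j/QBZZzUMGzdsqizgVejA/ZntsY4tjlG17l3OVg5eUfmuTmlp05vPYK3CgIj5qPkl3vs+fbqeJPqluFINIK85swOWqslHOVQMsMwAN4P4Ao7k2gmlggH19gH19dYBsZoBncZJ+mZp+e1CMsoGW9fOxNFOEHixgQFt1usphl4lWfndWZ3pILWQPU1wANigGMAAz4Fe76fjTWJFdc39ZaoZodXeJi3+OiH90doNke3FXZm9Pea1f8ee0hT+OGCM3QWVmqrprgaF0f3+AgH9/f4B/gIB/d3mAABhNksHb+drSwVmgj6uAV6qYXnqJiXF6i3BwiW5vgEZgpYxCY3w25eh8ykTMPCuQOoOIdcp9iXN9f3+AgIB/gIB/gIB/fn+ACRU0UVgk/8k5wqZrmsSUZ3agaUiAiWJeknZrj1uLlUSXwbCWd2+Xs/9UHzNJdClBMK8rQIZIfYB5gIB8f4B/f4B/gIB/f3+ABwhiSWLH3u3e2ezy1d32blD6lmbytL/1saHvlVPgkWnAu8DRoYTG/ObPIgwnhH1DscFBL1kcMTsOX18JO2QGMnkoeYB7f3+ADkJtOtvj1Pfg0e7ianfCZh7Nm8HnZ1bbuTvl+w/+3o2SaG61v3WX9Fppl0flfJPUsbDGgFu1U17Bl5fTxNvkMvPkJ4eRf3+AT4KBAJQ0YusAkGsCMhoBLi8EMDQAKCsIKQsKNwIA/MEAYHgUaqssppt1e6iyXHa82XzQxne+TrWaVrOiouqiT3nNSySQf3+Af4B/aoNfbnkqemkzgXRkgIB3gIBzQzRlIQ0mrD+J6fPYucDnYYW3qq7RppzMTV62WWyuxqHb46ncUriyteuGHCpNXD91f3+Af4B/f4B/f4B/f4CAf3+Af3+Af3+ATQ9oOSOLYOGe0Py9h2KvyojNkLSVcYS5nF7VkW6/c2aVyYebzZel4d6CGCY8OVp0f3+Af4B/f4B/f4B/f4B/gH9/gH9/f2Z4KA8/Ra+8htev5+CJYG9JeaxPvrfNZZa4KGbjtXXowZ/kqpfZ6KPO85mWcT2FD1BbfX+Af4B/f4B/f4B/f4B/f4B/fniBjxmAQH2qQ9CrTbKs5Zt0o6tbVpNatYFhscNXExQgTUkhnYIpZiwVvlMS85uU2aauDU1uVnV8f4B/f4B/f4B/f4B/gH9/aWN+LEe2mZTLZ7GiJmGH5ZGk4NG0Q5Wrjpg5zHMpMho7a0k3ZiAMnXQcZexhfcqX67HAfw9eKjYONGwRUnc7fXVQdlMxaUEXiIkdCZhVR3OQtpJ6ImZzVMuw89zYUT/AloNdpoZXNDF2cCCFz2WKt/HQlsyaj2pRjgsg5TCDprnqkYvhNFaaOZBlVkjDstfr0vL5UJbzDjCrzqe4XKjDF9XC2Nq5uHXfknegqpuVQCZ2Ohhe1OzBxMR1jK9VbB5HoU2YzOy/KMzCe1jQpoHleoLccKXQiM6CXsNeRjFqDT1NiMK4wanSQLjKWK6EuF5fZotbnj09Ow4uMX9Pfdtt0a6UiCU+kYM9R9K57Mu8i3cuEi0VeGs/hW03cIpIkNVwVrJeWR5XS3tRA2oFdKMZYoAkTjwqwrVMYnhXji6VfETXmN3KVJ91rVpU1F/a0efaNLO1qEVV86/PUZbqGim2q7zLfsGzjtRoUh5beWGAf3+AeYF3d4FRc3pBHlEij6Yd"/>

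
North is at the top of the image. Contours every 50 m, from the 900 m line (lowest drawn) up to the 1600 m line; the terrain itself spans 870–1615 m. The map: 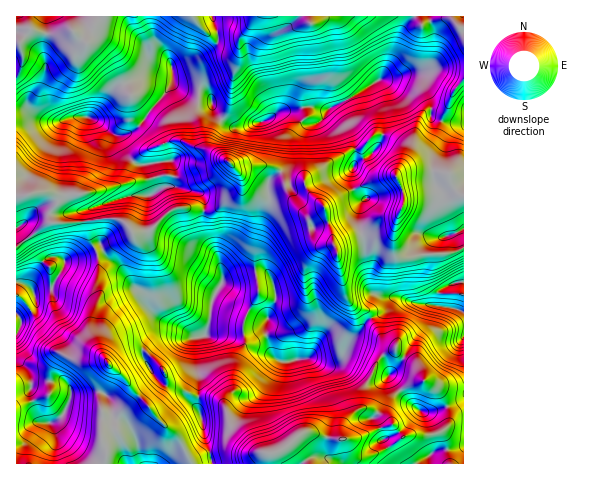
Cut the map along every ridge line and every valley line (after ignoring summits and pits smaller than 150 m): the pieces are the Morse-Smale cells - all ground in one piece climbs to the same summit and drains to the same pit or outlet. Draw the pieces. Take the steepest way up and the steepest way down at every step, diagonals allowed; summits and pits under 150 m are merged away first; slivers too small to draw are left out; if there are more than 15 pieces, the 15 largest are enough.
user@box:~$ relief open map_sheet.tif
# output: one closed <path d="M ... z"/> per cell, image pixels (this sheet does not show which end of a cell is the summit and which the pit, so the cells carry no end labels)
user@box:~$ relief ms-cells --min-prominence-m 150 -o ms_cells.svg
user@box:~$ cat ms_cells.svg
<path d="M266 272l-17 1-26 8-11 19-2 21-6 15-12 2-24-4-9 2-9 6-8 11 4 9 12 19 8 5 12 2 5-2 12-15 2-15 0 14 2 6-2 30 5 11 2 17 9 30 251-1 0-75-25-2-14-5-13-19-10-5-6-6 0-4-10-3-5-5-10-21-21 23-7 15-7 5-14 1-11-4-20 3-11 0-4-2-8-16-2-20 10-26-4-19z"/><path d="M173 77l-1 5-7 12-23 29-8 7-9 5-9 0-20-15-12-4-14 2-11 4-42 1-1 72 9 1 9-4 19 1 5 8-8 12 2 9 66-3 7 3 8 11 7 0 10-2 17-18 8-5 12-1 15 4 13 0 12-11 11-6 4-8-2-12-12-13-18-14 3-16 8-12-8-10-2-12-9-5-10 0-13-4-5-5z"/><path d="M419 16l-163 0-17 24 1 13-8 28-1 21-10 17 11 8 14 0 19-6 18-11 10 0 9-3 12 0 12 3 25-12 30-19 18-2 11 1 7 3 12 16 2 12 13 3 4-4 6-17 10-11 0-51-15-12-28 7z"/><path d="M193 16l-91 0-17 26-12-11-11 4-12 0-21-6-7 11-3 3-3-1 0 68 9 0 13 9 12 3 28-6 13 2 14-14 12-17 21-9 14-2 14 3 7-2 1 6 7 7 27 4 4 5 2 12 8 8 9-17 1-21 8-28-1-13 3-6-21-2-11 3-11-9z"/><path d="M101 245l-6 3 4 14-3 19 3 18-8 27 0 9 7 15 11 15-1 10-9 20 3 15-1 24 5 14-1 15 106 1-9-47-5-11 2-20-2-30-2 15-12 15-5 2-17-4-8-10-11-20 4-8 13-10 9-2 14 4 13-2-12-7-15-5-13-8-33-47-16-13z"/><path d="M269 165l-17 0-16 4 6 12-1 9-26 21-36-4-12 6-17 18-10 2-7 0-8-11-7-3-27 1-3 2 2 16 5 10 6-3 5 11 16 13 33 47 13 8 15 5 12 8 9-1 6-15 2-21 11-17 1-6 10-7 14-4 5-6 10-45 6-12-1-20 13-11z"/><path d="M280 172l-12 11 1 20-6 12-11 48-25 11-4 6 7 0 23-8 13 0 6 6 4 19-10 26 0 11 7 22 7 5 31-3 11 4 11 0 10-6 7-15 21-22-6-9-12-5-6-6-13-53 10-7 17-5-3-20 2-11 4-3-13-10-23 13-5 7-14 7-13-11-7-11-5-16z"/><path d="M95 248l-15 8-14 4-2 7-12 20-17 3-1 3 3 12-1 2-15 11 0 8-5 7 1 27 12 10 5 10 30 1 7 8 0 8-11 21-10 5-15 0-5 5-5 12-9 5 1 19 88-1 1-15-5-14 1-24-3-15 9-20 1-10-11-15-7-15 0-9 8-27-3-9 3-28z"/><path d="M437 171l-30 0-10 5-9 0-12 3-21 10 1 4 8 7-4 3-2 11 3 20 11-4 10-11 15-2-3 12 0 21 6 8 11 0 13-4 22 0 17-6 1-52-8-6-8-16z"/><path d="M463 282l-10 1-12 6-3 5 1 12-26-3-17-6-6 3-3 9-4 5-11 5 9 20 5 5 10 3 0 4 6 6 10 5 13 19 14 5 25 0z"/><path d="M397 217l-15 2-10 11-10 5 9 56 13 6 15 0 14 6 25 2 0-11 3-5 12-6 11-2 0-32-18 5-22 0-13 4-11 0-6-8 0-21z"/><path d="M431 109l-9 6-6 12-6 25-7 12-3 2 2-6 0-14-9-8-10-3-7 13-7 8-15 9-3 10 3 14 29-12 14-1 10-5 30 0 11 3 8 16 4 4 4 1 0-71-27-4-6-3z"/><path d="M332 108l-6 3-7 11-6 2-7-1-11-10-4 0 5 4 2 7-9 14-2 26-6 9 8 22 7 11 13 11 14-7 1-3-18-18-2-6 1-5 24-16 27-14-9-21z"/><path d="M287 112l-9 0-13 9-19 6-14 0-11-7-8 11-3 16 26 22 16-4 17 0 12 6 6-7 2-26 9-14-2-7z"/><path d="M405 77l-24 2-8 5 9 25 0 25 11 4 9 8-2 20 10-14 6-25 6-12 9-6-2-12-6-9-6-7z"/>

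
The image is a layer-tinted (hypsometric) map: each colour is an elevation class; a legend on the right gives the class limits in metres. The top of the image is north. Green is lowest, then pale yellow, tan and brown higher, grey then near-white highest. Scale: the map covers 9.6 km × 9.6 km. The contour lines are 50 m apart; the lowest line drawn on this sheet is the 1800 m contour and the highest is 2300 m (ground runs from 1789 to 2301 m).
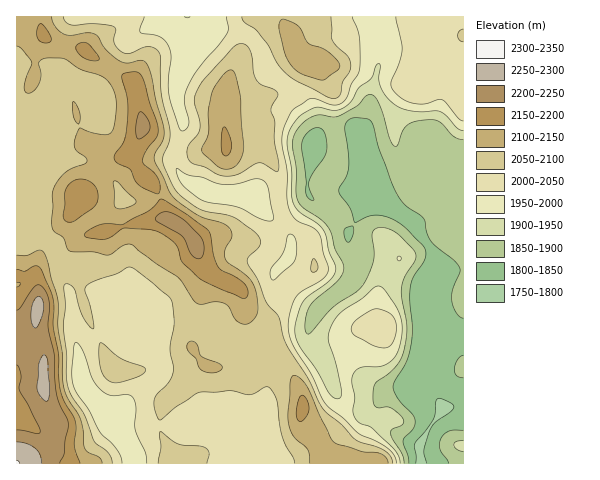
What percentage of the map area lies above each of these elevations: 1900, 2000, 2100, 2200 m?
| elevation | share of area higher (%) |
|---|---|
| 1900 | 82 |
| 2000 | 66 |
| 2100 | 22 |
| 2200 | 4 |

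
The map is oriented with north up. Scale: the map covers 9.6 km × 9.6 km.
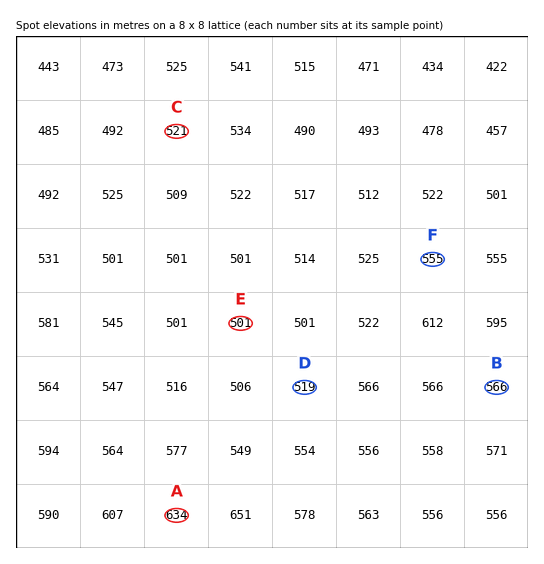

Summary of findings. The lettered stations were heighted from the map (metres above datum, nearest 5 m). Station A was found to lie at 635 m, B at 565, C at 520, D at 520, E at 500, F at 555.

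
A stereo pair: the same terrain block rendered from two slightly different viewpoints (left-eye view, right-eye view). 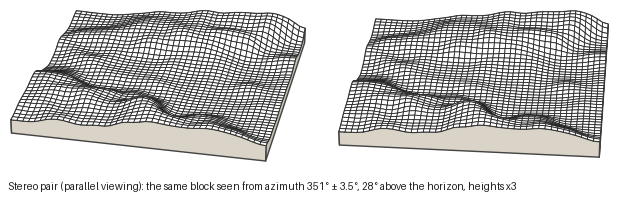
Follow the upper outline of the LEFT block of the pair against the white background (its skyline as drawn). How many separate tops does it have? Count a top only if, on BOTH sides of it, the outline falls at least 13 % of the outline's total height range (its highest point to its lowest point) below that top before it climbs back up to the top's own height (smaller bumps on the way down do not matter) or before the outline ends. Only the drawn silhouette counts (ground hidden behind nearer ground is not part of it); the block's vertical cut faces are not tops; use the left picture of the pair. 1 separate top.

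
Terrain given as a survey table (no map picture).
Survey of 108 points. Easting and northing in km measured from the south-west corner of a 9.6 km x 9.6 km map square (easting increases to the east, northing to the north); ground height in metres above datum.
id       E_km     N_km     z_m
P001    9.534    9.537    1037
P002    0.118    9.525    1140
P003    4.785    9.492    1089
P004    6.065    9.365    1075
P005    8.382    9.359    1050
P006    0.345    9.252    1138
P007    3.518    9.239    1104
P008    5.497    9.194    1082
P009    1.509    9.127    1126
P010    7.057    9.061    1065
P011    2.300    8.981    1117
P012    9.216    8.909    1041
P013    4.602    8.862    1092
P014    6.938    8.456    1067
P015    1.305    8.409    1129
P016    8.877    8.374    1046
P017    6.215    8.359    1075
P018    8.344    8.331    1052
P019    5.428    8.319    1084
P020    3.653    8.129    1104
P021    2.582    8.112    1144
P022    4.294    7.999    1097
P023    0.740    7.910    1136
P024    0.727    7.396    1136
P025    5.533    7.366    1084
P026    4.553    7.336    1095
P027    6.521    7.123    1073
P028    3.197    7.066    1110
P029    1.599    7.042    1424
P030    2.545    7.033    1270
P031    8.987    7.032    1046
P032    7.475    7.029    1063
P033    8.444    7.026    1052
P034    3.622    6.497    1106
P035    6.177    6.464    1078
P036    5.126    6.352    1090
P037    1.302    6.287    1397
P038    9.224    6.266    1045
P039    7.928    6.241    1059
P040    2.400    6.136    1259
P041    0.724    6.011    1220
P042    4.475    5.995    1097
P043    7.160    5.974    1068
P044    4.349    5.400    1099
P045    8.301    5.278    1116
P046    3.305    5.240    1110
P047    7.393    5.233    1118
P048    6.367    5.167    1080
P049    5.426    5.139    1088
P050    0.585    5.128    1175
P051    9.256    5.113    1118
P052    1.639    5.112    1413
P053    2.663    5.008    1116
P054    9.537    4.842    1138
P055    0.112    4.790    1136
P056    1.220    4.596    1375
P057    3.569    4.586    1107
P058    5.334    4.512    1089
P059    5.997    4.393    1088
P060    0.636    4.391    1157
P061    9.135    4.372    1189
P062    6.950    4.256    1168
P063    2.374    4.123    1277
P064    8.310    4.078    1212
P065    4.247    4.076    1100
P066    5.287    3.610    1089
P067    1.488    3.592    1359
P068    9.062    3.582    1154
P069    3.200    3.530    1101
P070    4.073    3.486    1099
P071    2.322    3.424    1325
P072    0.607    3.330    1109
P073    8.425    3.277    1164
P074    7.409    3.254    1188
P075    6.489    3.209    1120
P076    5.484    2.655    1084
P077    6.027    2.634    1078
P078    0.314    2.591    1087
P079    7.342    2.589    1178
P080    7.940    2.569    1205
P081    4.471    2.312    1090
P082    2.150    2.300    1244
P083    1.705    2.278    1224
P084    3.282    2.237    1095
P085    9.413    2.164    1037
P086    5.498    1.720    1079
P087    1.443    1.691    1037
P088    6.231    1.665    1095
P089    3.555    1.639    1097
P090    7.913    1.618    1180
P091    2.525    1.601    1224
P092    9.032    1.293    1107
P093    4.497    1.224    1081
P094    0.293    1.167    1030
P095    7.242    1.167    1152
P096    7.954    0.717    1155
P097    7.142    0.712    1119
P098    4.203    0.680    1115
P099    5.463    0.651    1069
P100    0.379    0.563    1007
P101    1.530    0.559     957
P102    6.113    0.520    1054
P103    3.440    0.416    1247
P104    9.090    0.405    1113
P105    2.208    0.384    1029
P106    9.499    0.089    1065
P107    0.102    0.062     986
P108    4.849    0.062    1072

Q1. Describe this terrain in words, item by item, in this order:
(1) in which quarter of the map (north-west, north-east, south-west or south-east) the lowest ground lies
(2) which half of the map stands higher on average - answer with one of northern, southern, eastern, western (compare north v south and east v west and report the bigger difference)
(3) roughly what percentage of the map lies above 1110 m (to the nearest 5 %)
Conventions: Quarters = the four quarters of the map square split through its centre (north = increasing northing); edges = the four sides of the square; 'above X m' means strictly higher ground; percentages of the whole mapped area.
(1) The lowest point lies in the south-west quarter of the map.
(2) Taken as a whole, the western half is higher than the eastern.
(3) About 45 % of the map lies above 1110 m.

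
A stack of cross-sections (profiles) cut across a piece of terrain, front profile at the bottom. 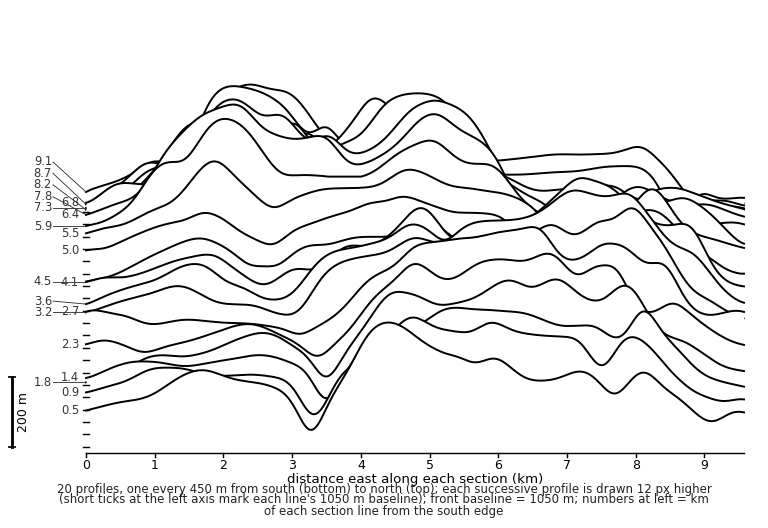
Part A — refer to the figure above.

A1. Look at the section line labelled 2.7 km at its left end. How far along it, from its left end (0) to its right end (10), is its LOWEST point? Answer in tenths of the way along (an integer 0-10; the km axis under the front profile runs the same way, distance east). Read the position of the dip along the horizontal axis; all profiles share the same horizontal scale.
3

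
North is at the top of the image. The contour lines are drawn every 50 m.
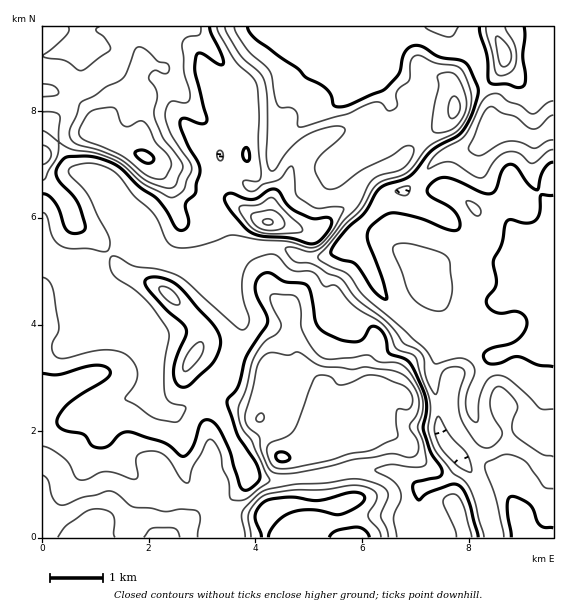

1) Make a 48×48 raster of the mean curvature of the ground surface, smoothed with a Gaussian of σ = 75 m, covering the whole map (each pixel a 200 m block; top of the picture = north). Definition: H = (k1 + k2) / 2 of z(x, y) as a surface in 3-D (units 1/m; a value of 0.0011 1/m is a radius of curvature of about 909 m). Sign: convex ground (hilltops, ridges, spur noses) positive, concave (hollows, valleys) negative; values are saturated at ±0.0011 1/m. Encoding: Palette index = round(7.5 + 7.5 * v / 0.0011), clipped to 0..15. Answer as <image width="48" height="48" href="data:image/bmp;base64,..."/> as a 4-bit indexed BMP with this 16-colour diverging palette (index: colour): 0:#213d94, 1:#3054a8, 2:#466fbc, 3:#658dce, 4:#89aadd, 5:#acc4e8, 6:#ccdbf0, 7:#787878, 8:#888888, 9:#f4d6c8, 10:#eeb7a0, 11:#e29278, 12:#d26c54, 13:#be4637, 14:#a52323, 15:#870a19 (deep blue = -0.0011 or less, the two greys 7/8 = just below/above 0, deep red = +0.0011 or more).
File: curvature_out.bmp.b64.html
<image width="48" height="48" href="data:image/bmp;base64,Qk32BAAAAAAAAHYAAAAoAAAAMAAAADAAAAABAAQAAAAAAIAEAAATCwAAEwsAABAAAAAAAAAAlD0hAKhUMAC8b0YAzo1lAN2qiQDoxKwA8NvMAHh4eACIiIgAyNb0AKC37gB4kuIAVGzSADdGvgAjI6UAGQqHAHiYiGd4mal2dSe3d3d4i8yFZnZtxBbKeGeZq5d5maqXZVvHd3d3Z3ZVZnaegSnIZ3Z4qph4dniXZnz7h4iIh2VWdXfOcEupd4ZoiJhWdnd4hlbv7cu7ztuYdpv9UGuYeJdmeJhmZ4VayDB3eZmazdupU1fLMpqId5h1aJdmeYWLuVABAAACRlVlRVaHJrmIhpiGaHZoq4Wrl0E8yWQhARI0ad1SSrqZdpiHZ3eKu2SLtzJv/c3bdWZXvKYjmpqpZ4iIdnmZmVN8tSWuuXebzdqK/lA4pWh3aHd4hnmXZlR8kkZ2WJZme8mayiCNc2d2aHZnhmiGZmWMcX7HValnZ4mYZQLaNYl2aYdmZmd3Z2Z4Q53IZZuHd3iXyyTlF6mIeoh3Zmd3d2VWZ4q4ZXqYd3d4/ibjKbqqZZmIdmZ3d3dohlnIdmqYmHib/AfkGNyWVqq6qYh3ZatmZTjId2q4is285wn4JtpmeIebzLmHZb6GZUfbiHq6h7qrtAn9hYd3iGVXiZh3ZY64ZkfbiKhGd3NrqUWJdEaHd3ZmZmd3ZWvadlWqeKU1ZohUmjNXZVZ3d4d3d3eHdle7l1SJioZ3dX+lVDZ4iIh3d4h3d3iHZVabhlRWeHZndp+mRGiIiZmYd6d3d3iHVXm5ZmVFm4ZmectSNoiIiHiZd6d3d3d1R8yWVmVp7YZnq4QkeJmHdmeId5d3d3dUfvplZ2asu5dqt0NHmZiIdmd3d5d3d3Zp/7ZWd2jKeKl9lUN4mZiIeId3d4d3d4mruGVniHipd6yKh0V4mYh4iId3eHd3d5p2VEVWeIialXhVZ0aImYiIiHZ3eHdmZ4hlVmZmZFZ5YAABVkiZmYiIh3d3eGd3eYdmd4iIh1EAAZ+AJXqpiIiHeId3d2eqqXZ3Z6qIh1aave/2ApqYiIdmiYdnh1fLl2d3VruIdE3//Kn/UEmYiHZGmXZ4hzfadmd2V7hVRt/NpmWN6RSZhlRIynaJhjrZZndlSJVXfMZ9c2VXz3BnVmecyXiZdoyWZnZEWbh3imBNhmZWfbEBObzLhXmoaLdFZlJK3rdVV1VUmmZmedllIpuXVHu2e6ITMgGO27uVZoyQjGZ2d5zvsSiHVZy1fPczElnu3LplZq6AbJZnZ3ic+AJ3VZy2XOZ5m++7qXVFZq1zOcl3ZmZ4vGEDRGmWSmSu7siKhmVGdox1VK25h3V4isuFRVZUNWSL3IV8llR6hnuVhke8qpZ4d535JGVHg1RHu5ZqdTWqdnqleWNHnNloZ3n+QVZapGZnmJhplVqnZnm1WIdkN7tmd2j/cTh6pbuXZ4p4poyFZnm1SImXQ1h7l2jdhUiaqKp1aIh3d7plZ6y1R4iHZlRqhnjLVpaYiXd2Z3eoaadVesuWiId3d3ZFi7zqM8uHaGd3d2WrirdFvIdniHd3d3dVvqiYQr+UWHd3d2Wbd6Y52WVnZmd3d3dmu1M1Qr+DWId3d3eYV4Rsp2ZnZ3d3iHd3d2ZmRf12Z5iIiHiGabrJVERWd3d3h3d3ZmZ4WuVoZw=="/>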